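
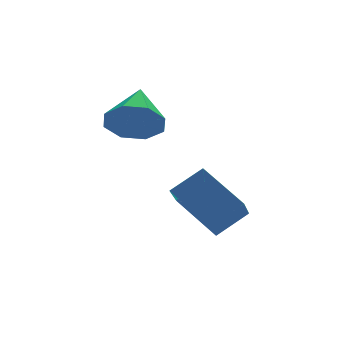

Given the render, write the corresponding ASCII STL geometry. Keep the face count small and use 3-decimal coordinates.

solid 
facet normal -0.825 -0.018 -0.566
outer loop
vertex 0.011 -4.008 -1.925
vertex -0.743 -2.578 -0.871
vertex 0.682 -2.906 -2.938
endloop
endfacet
facet normal 0.391 -0.741 -0.547
outer loop
vertex 1.803 -2.882 -2.169
vertex 0.011 -4.008 -1.925
vertex 0.682 -2.906 -2.938
endloop
endfacet
facet normal -0.825 -0.019 -0.566
outer loop
vertex 0.682 -2.906 -2.938
vertex -0.743 -2.578 -0.871
vertex -0.073 -1.477 -1.884
endloop
endfacet
facet normal 0.409 0.672 -0.618
outer loop
vertex -0.073 -1.477 -1.884
vertex 1.803 -2.882 -2.169
vertex 0.682 -2.906 -2.938
endloop
endfacet
facet normal -0.409 -0.671 0.618
outer loop
vertex 0.011 -4.008 -1.925
vertex 0.378 -2.554 -0.102
vertex -0.743 -2.578 -0.871
endloop
endfacet
facet normal 0.391 -0.741 -0.546
outer loop
vertex 1.133 -3.983 -1.156
vertex 0.011 -4.008 -1.925
vertex 1.803 -2.882 -2.169
endloop
endfacet
facet normal -0.409 -0.672 0.618
outer loop
vertex 1.133 -3.983 -1.156
vertex 0.378 -2.554 -0.102
vertex 0.011 -4.008 -1.925
endloop
endfacet
facet normal -0.391 0.741 0.547
outer loop
vertex -0.743 -2.578 -0.871
vertex 0.378 -2.554 -0.102
vertex -0.073 -1.477 -1.884
endloop
endfacet
facet normal 0.409 0.671 -0.618
outer loop
vertex 1.049 -1.452 -1.115
vertex 1.803 -2.882 -2.169
vertex -0.073 -1.477 -1.884
endloop
endfacet
facet normal -0.391 0.741 0.547
outer loop
vertex -0.073 -1.477 -1.884
vertex 0.378 -2.554 -0.102
vertex 1.049 -1.452 -1.115
endloop
endfacet
facet normal 0.825 0.018 0.565
outer loop
vertex 1.049 -1.452 -1.115
vertex 1.133 -3.983 -1.156
vertex 1.803 -2.882 -2.169
endloop
endfacet
facet normal 0.824 0.018 0.566
outer loop
vertex 0.378 -2.554 -0.102
vertex 1.133 -3.983 -1.156
vertex 1.049 -1.452 -1.115
endloop
endfacet
facet normal -0.416 -0.790 -0.450
outer loop
vertex -0.714 -0.483 0.532
vertex -1.186 -0.735 1.412
vertex -1.424 -0.148 0.6
endloop
endfacet
facet normal 0.299 0.753 -0.587
outer loop
vertex -0.714 -0.483 0.532
vertex -1.424 -0.148 0.6
vertex -0.414 0.735 2.248
endloop
endfacet
facet normal -0.415 -0.791 -0.450
outer loop
vertex -1.424 -0.148 0.6
vertex -1.186 -0.735 1.412
vertex -1.995 -0.157 1.143
endloop
endfacet
facet normal -0.300 0.905 -0.301
outer loop
vertex -1.424 -0.148 0.6
vertex -1.995 -0.157 1.143
vertex -0.414 0.735 2.248
endloop
endfacet
facet normal -0.415 -0.790 -0.450
outer loop
vertex -1.995 -0.157 1.143
vertex -1.186 -0.735 1.412
vertex -2.093 -0.505 1.844
endloop
endfacet
facet normal -0.613 0.738 0.281
outer loop
vertex -1.995 -0.157 1.143
vertex -2.093 -0.505 1.844
vertex -0.414 0.735 2.248
endloop
endfacet
facet normal -0.415 -0.791 -0.449
outer loop
vertex -2.093 -0.505 1.844
vertex -1.186 -0.735 1.412
vertex -1.659 -0.987 2.292
endloop
endfacet
facet normal -0.456 0.350 0.818
outer loop
vertex -2.093 -0.505 1.844
vertex -1.659 -0.987 2.292
vertex -0.414 0.735 2.248
endloop
endfacet
facet normal -0.416 -0.790 -0.450
outer loop
vertex -1.659 -0.987 2.292
vertex -1.186 -0.735 1.412
vertex -0.949 -1.322 2.224
endloop
endfacet
facet normal 0.080 -0.032 0.996
outer loop
vertex -1.659 -0.987 2.292
vertex -0.949 -1.322 2.224
vertex -0.414 0.735 2.248
endloop
endfacet
facet normal -0.415 -0.791 -0.450
outer loop
vertex -0.949 -1.322 2.224
vertex -1.186 -0.735 1.412
vertex -0.377 -1.313 1.681
endloop
endfacet
facet normal 0.678 -0.185 0.711
outer loop
vertex -0.949 -1.322 2.224
vertex -0.377 -1.313 1.681
vertex -0.414 0.735 2.248
endloop
endfacet
facet normal -0.416 -0.791 -0.449
outer loop
vertex -0.377 -1.313 1.681
vertex -1.186 -0.735 1.412
vertex -0.28 -0.966 0.98
endloop
endfacet
facet normal 0.992 -0.018 0.128
outer loop
vertex -0.377 -1.313 1.681
vertex -0.28 -0.966 0.98
vertex -0.414 0.735 2.248
endloop
endfacet
facet normal -0.416 -0.791 -0.449
outer loop
vertex -0.28 -0.966 0.98
vertex -1.186 -0.735 1.412
vertex -0.714 -0.483 0.532
endloop
endfacet
facet normal 0.834 0.370 -0.409
outer loop
vertex -0.28 -0.966 0.98
vertex -0.714 -0.483 0.532
vertex -0.414 0.735 2.248
endloop
endfacet

endsolid


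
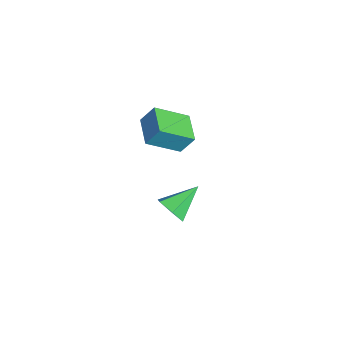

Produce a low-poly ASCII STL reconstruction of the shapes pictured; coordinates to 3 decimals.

solid 
facet normal 0.377 -0.783 -0.495
outer loop
vertex 1.633 -0.819 3.442
vertex 1.103 -1.154 3.568
vertex 1.139 -0.8 3.036
endloop
endfacet
facet normal 0.328 0.874 -0.358
outer loop
vertex 1.633 -0.819 3.442
vertex 1.139 -0.8 3.036
vertex 0.597 -0.106 4.232
endloop
endfacet
facet normal 0.378 -0.782 -0.495
outer loop
vertex 1.139 -0.8 3.036
vertex 1.103 -1.154 3.568
vertex 0.608 -1.136 3.162
endloop
endfacet
facet normal -0.526 0.610 -0.592
outer loop
vertex 1.139 -0.8 3.036
vertex 0.608 -1.136 3.162
vertex 0.597 -0.106 4.232
endloop
endfacet
facet normal 0.378 -0.782 -0.495
outer loop
vertex 0.608 -1.136 3.162
vertex 1.103 -1.154 3.568
vertex 0.572 -1.49 3.694
endloop
endfacet
facet normal -0.998 0.035 -0.044
outer loop
vertex 0.608 -1.136 3.162
vertex 0.572 -1.49 3.694
vertex 0.597 -0.106 4.232
endloop
endfacet
facet normal 0.378 -0.782 -0.495
outer loop
vertex 0.572 -1.49 3.694
vertex 1.103 -1.154 3.568
vertex 1.067 -1.508 4.1
endloop
endfacet
facet normal -0.616 -0.276 0.738
outer loop
vertex 0.572 -1.49 3.694
vertex 1.067 -1.508 4.1
vertex 0.597 -0.106 4.232
endloop
endfacet
facet normal 0.377 -0.783 -0.495
outer loop
vertex 1.067 -1.508 4.1
vertex 1.103 -1.154 3.568
vertex 1.597 -1.173 3.974
endloop
endfacet
facet normal 0.238 -0.012 0.971
outer loop
vertex 1.067 -1.508 4.1
vertex 1.597 -1.173 3.974
vertex 0.597 -0.106 4.232
endloop
endfacet
facet normal 0.377 -0.783 -0.495
outer loop
vertex 1.597 -1.173 3.974
vertex 1.103 -1.154 3.568
vertex 1.633 -0.819 3.442
endloop
endfacet
facet normal 0.710 0.563 0.423
outer loop
vertex 1.597 -1.173 3.974
vertex 1.633 -0.819 3.442
vertex 0.597 -0.106 4.232
endloop
endfacet
facet normal -0.989 0.013 0.149
outer loop
vertex -4.096 -1.344 3.609
vertex -3.974 -0.849 4.374
vertex -4.202 -0.055 2.791
endloop
endfacet
facet normal -0.132 -0.539 -0.832
outer loop
vertex -2.966 -0.071 2.606
vertex -4.096 -1.344 3.609
vertex -4.202 -0.055 2.791
endloop
endfacet
facet normal -0.989 0.013 0.149
outer loop
vertex -4.202 -0.055 2.791
vertex -3.974 -0.849 4.374
vertex -4.08 0.44 3.557
endloop
endfacet
facet normal -0.069 0.843 -0.534
outer loop
vertex -4.08 0.44 3.557
vertex -2.966 -0.071 2.606
vertex -4.202 -0.055 2.791
endloop
endfacet
facet normal 0.069 -0.843 0.534
outer loop
vertex -4.096 -1.344 3.609
vertex -2.738 -0.865 4.189
vertex -3.974 -0.849 4.374
endloop
endfacet
facet normal -0.132 -0.538 -0.832
outer loop
vertex -2.86 -1.36 3.423
vertex -4.096 -1.344 3.609
vertex -2.966 -0.071 2.606
endloop
endfacet
facet normal 0.069 -0.843 0.534
outer loop
vertex -2.86 -1.36 3.423
vertex -2.738 -0.865 4.189
vertex -4.096 -1.344 3.609
endloop
endfacet
facet normal 0.132 0.538 0.832
outer loop
vertex -3.974 -0.849 4.374
vertex -2.738 -0.865 4.189
vertex -4.08 0.44 3.557
endloop
endfacet
facet normal -0.069 0.843 -0.534
outer loop
vertex -2.844 0.424 3.371
vertex -2.966 -0.071 2.606
vertex -4.08 0.44 3.557
endloop
endfacet
facet normal 0.132 0.539 0.832
outer loop
vertex -4.08 0.44 3.557
vertex -2.738 -0.865 4.189
vertex -2.844 0.424 3.371
endloop
endfacet
facet normal 0.989 -0.013 -0.149
outer loop
vertex -2.844 0.424 3.371
vertex -2.86 -1.36 3.423
vertex -2.966 -0.071 2.606
endloop
endfacet
facet normal 0.989 -0.013 -0.149
outer loop
vertex -2.738 -0.865 4.189
vertex -2.86 -1.36 3.423
vertex -2.844 0.424 3.371
endloop
endfacet

endsolid


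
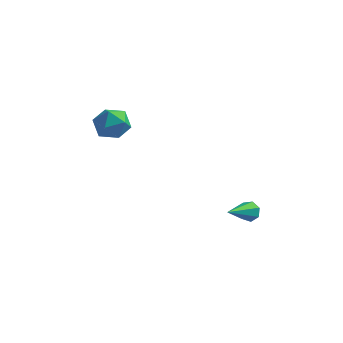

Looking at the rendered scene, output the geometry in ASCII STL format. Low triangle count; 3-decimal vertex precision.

solid 
facet normal 0.300 0.819 -0.490
outer loop
vertex 4.747 -0.084 -3.562
vertex 4.242 -0.114 -3.921
vertex 4.316 0.182 -3.381
endloop
endfacet
facet normal 0.423 0.070 0.904
outer loop
vertex 4.747 -0.084 -3.562
vertex 4.316 0.182 -3.381
vertex 3.618 -1.826 -2.899
endloop
endfacet
facet normal 0.299 0.819 -0.490
outer loop
vertex 4.316 0.182 -3.381
vertex 4.242 -0.114 -3.921
vertex 3.829 0.225 -3.606
endloop
endfacet
facet normal -0.370 0.337 0.866
outer loop
vertex 4.316 0.182 -3.381
vertex 3.829 0.225 -3.606
vertex 3.618 -1.826 -2.899
endloop
endfacet
facet normal 0.299 0.819 -0.489
outer loop
vertex 3.829 0.225 -3.606
vertex 4.242 -0.114 -3.921
vertex 3.654 0.013 -4.068
endloop
endfacet
facet normal -0.944 0.190 0.270
outer loop
vertex 3.829 0.225 -3.606
vertex 3.654 0.013 -4.068
vertex 3.618 -1.826 -2.899
endloop
endfacet
facet normal 0.299 0.820 -0.488
outer loop
vertex 3.654 0.013 -4.068
vertex 4.242 -0.114 -3.921
vertex 3.922 -0.294 -4.42
endloop
endfacet
facet normal -0.864 -0.258 -0.433
outer loop
vertex 3.654 0.013 -4.068
vertex 3.922 -0.294 -4.42
vertex 3.618 -1.826 -2.899
endloop
endfacet
facet normal 0.299 0.820 -0.488
outer loop
vertex 3.922 -0.294 -4.42
vertex 4.242 -0.114 -3.921
vertex 4.431 -0.465 -4.395
endloop
endfacet
facet normal -0.191 -0.672 -0.715
outer loop
vertex 3.922 -0.294 -4.42
vertex 4.431 -0.465 -4.395
vertex 3.618 -1.826 -2.899
endloop
endfacet
facet normal 0.299 0.820 -0.488
outer loop
vertex 4.431 -0.465 -4.395
vertex 4.242 -0.114 -3.921
vertex 4.798 -0.372 -4.014
endloop
endfacet
facet normal 0.566 -0.739 -0.365
outer loop
vertex 4.431 -0.465 -4.395
vertex 4.798 -0.372 -4.014
vertex 3.618 -1.826 -2.899
endloop
endfacet
facet normal 0.299 0.820 -0.489
outer loop
vertex 4.798 -0.372 -4.014
vertex 4.242 -0.114 -3.921
vertex 4.747 -0.084 -3.562
endloop
endfacet
facet normal 0.840 -0.409 0.356
outer loop
vertex 4.798 -0.372 -4.014
vertex 4.747 -0.084 -3.562
vertex 3.618 -1.826 -2.899
endloop
endfacet
facet normal -0.954 0.265 0.143
outer loop
vertex -3.263 -0.742 1.243
vertex -3.337 -1.424 2.012
vertex -3.039 -0.456 2.208
endloop
endfacet
facet normal -0.572 0.813 -0.108
outer loop
vertex -3.263 -0.742 1.243
vertex -3.039 -0.456 2.208
vertex -2.445 -0.142 1.427
endloop
endfacet
facet normal -0.288 0.617 -0.733
outer loop
vertex -3.263 -0.742 1.243
vertex -2.445 -0.142 1.427
vertex -2.375 -0.915 0.749
endloop
endfacet
facet normal -0.493 -0.054 -0.868
outer loop
vertex -3.263 -0.742 1.243
vertex -2.375 -0.915 0.749
vertex -2.926 -1.707 1.111
endloop
endfacet
facet normal -0.905 -0.271 -0.328
outer loop
vertex -3.263 -0.742 1.243
vertex -2.926 -1.707 1.111
vertex -3.337 -1.424 2.012
endloop
endfacet
facet normal -0.037 0.937 0.348
outer loop
vertex -2.445 -0.142 1.427
vertex -3.039 -0.456 2.208
vertex -2.014 -0.453 2.309
endloop
endfacet
facet normal -0.655 0.049 0.754
outer loop
vertex -3.039 -0.456 2.208
vertex -3.337 -1.424 2.012
vertex -2.565 -1.245 2.671
endloop
endfacet
facet normal -0.577 -0.817 -0.006
outer loop
vertex -3.337 -1.424 2.012
vertex -2.926 -1.707 1.111
vertex -2.495 -2.018 1.993
endloop
endfacet
facet normal 0.088 -0.464 -0.881
outer loop
vertex -2.926 -1.707 1.111
vertex -2.375 -0.915 0.749
vertex -1.901 -1.704 1.212
endloop
endfacet
facet normal 0.422 0.619 -0.662
outer loop
vertex -2.375 -0.915 0.749
vertex -2.445 -0.142 1.427
vertex -1.603 -0.736 1.408
endloop
endfacet
facet normal 0.493 0.054 0.868
outer loop
vertex -1.677 -1.418 2.177
vertex -2.014 -0.453 2.309
vertex -2.565 -1.245 2.671
endloop
endfacet
facet normal 0.288 -0.617 0.733
outer loop
vertex -1.677 -1.418 2.177
vertex -2.565 -1.245 2.671
vertex -2.495 -2.018 1.993
endloop
endfacet
facet normal 0.572 -0.813 0.108
outer loop
vertex -1.677 -1.418 2.177
vertex -2.495 -2.018 1.993
vertex -1.901 -1.704 1.212
endloop
endfacet
facet normal 0.954 -0.265 -0.143
outer loop
vertex -1.677 -1.418 2.177
vertex -1.901 -1.704 1.212
vertex -1.603 -0.736 1.408
endloop
endfacet
facet normal 0.905 0.271 0.328
outer loop
vertex -1.677 -1.418 2.177
vertex -1.603 -0.736 1.408
vertex -2.014 -0.453 2.309
endloop
endfacet
facet normal -0.088 0.464 0.881
outer loop
vertex -2.565 -1.245 2.671
vertex -2.014 -0.453 2.309
vertex -3.039 -0.456 2.208
endloop
endfacet
facet normal -0.422 -0.619 0.662
outer loop
vertex -2.495 -2.018 1.993
vertex -2.565 -1.245 2.671
vertex -3.337 -1.424 2.012
endloop
endfacet
facet normal 0.037 -0.937 -0.348
outer loop
vertex -1.901 -1.704 1.212
vertex -2.495 -2.018 1.993
vertex -2.926 -1.707 1.111
endloop
endfacet
facet normal 0.655 -0.049 -0.754
outer loop
vertex -1.603 -0.736 1.408
vertex -1.901 -1.704 1.212
vertex -2.375 -0.915 0.749
endloop
endfacet
facet normal 0.577 0.817 0.006
outer loop
vertex -2.014 -0.453 2.309
vertex -1.603 -0.736 1.408
vertex -2.445 -0.142 1.427
endloop
endfacet

endsolid


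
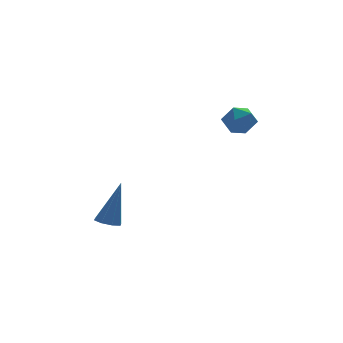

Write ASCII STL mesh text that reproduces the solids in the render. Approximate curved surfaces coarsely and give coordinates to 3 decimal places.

solid 
facet normal -0.313 -0.165 -0.935
outer loop
vertex -3.399 -1.138 -3.066
vertex -3.939 -1.147 -2.884
vertex -3.584 -0.743 -3.074
endloop
endfacet
facet normal 0.901 0.420 -0.108
outer loop
vertex -3.399 -1.138 -3.066
vertex -3.584 -0.743 -3.074
vertex -3.301 -0.813 -0.976
endloop
endfacet
facet normal -0.313 -0.165 -0.935
outer loop
vertex -3.584 -0.743 -3.074
vertex -3.939 -1.147 -2.884
vertex -3.978 -0.585 -2.97
endloop
endfacet
facet normal 0.368 0.930 -0.019
outer loop
vertex -3.584 -0.743 -3.074
vertex -3.978 -0.585 -2.97
vertex -3.301 -0.813 -0.976
endloop
endfacet
facet normal -0.313 -0.165 -0.935
outer loop
vertex -3.978 -0.585 -2.97
vertex -3.939 -1.147 -2.884
vertex -4.348 -0.757 -2.816
endloop
endfacet
facet normal -0.335 0.916 0.219
outer loop
vertex -3.978 -0.585 -2.97
vertex -4.348 -0.757 -2.816
vertex -3.301 -0.813 -0.976
endloop
endfacet
facet normal -0.312 -0.164 -0.936
outer loop
vertex -4.348 -0.757 -2.816
vertex -3.939 -1.147 -2.884
vertex -4.479 -1.157 -2.702
endloop
endfacet
facet normal -0.794 0.392 0.464
outer loop
vertex -4.348 -0.757 -2.816
vertex -4.479 -1.157 -2.702
vertex -3.301 -0.813 -0.976
endloop
endfacet
facet normal -0.312 -0.164 -0.936
outer loop
vertex -4.479 -1.157 -2.702
vertex -3.939 -1.147 -2.884
vertex -4.293 -1.552 -2.695
endloop
endfacet
facet normal -0.744 -0.340 0.575
outer loop
vertex -4.479 -1.157 -2.702
vertex -4.293 -1.552 -2.695
vertex -3.301 -0.813 -0.976
endloop
endfacet
facet normal -0.313 -0.163 -0.936
outer loop
vertex -4.293 -1.552 -2.695
vertex -3.939 -1.147 -2.884
vertex -3.9 -1.709 -2.799
endloop
endfacet
facet normal -0.210 -0.848 0.486
outer loop
vertex -4.293 -1.552 -2.695
vertex -3.9 -1.709 -2.799
vertex -3.301 -0.813 -0.976
endloop
endfacet
facet normal -0.313 -0.163 -0.936
outer loop
vertex -3.9 -1.709 -2.799
vertex -3.939 -1.147 -2.884
vertex -3.529 -1.538 -2.953
endloop
endfacet
facet normal 0.489 -0.836 0.250
outer loop
vertex -3.9 -1.709 -2.799
vertex -3.529 -1.538 -2.953
vertex -3.301 -0.813 -0.976
endloop
endfacet
facet normal -0.313 -0.163 -0.936
outer loop
vertex -3.529 -1.538 -2.953
vertex -3.939 -1.147 -2.884
vertex -3.399 -1.138 -3.066
endloop
endfacet
facet normal 0.951 -0.308 0.003
outer loop
vertex -3.529 -1.538 -2.953
vertex -3.399 -1.138 -3.066
vertex -3.301 -0.813 -0.976
endloop
endfacet
facet normal -0.760 -0.209 0.615
outer loop
vertex 0.596 -1.287 2.219
vertex 0.928 -1.954 2.403
vertex 1.084 -1.322 2.81
endloop
endfacet
facet normal -0.655 0.496 0.570
outer loop
vertex 0.596 -1.287 2.219
vertex 1.084 -1.322 2.81
vertex 1.111 -0.728 2.324
endloop
endfacet
facet normal -0.720 0.685 -0.114
outer loop
vertex 0.596 -1.287 2.219
vertex 1.111 -0.728 2.324
vertex 0.971 -0.993 1.618
endloop
endfacet
facet normal -0.865 0.098 -0.492
outer loop
vertex 0.596 -1.287 2.219
vertex 0.971 -0.993 1.618
vertex 0.858 -1.75 1.666
endloop
endfacet
facet normal -0.890 -0.454 -0.041
outer loop
vertex 0.596 -1.287 2.219
vertex 0.858 -1.75 1.666
vertex 0.928 -1.954 2.403
endloop
endfacet
facet normal 0.016 0.633 0.774
outer loop
vertex 1.111 -0.728 2.324
vertex 1.084 -1.322 2.81
vertex 1.762 -1.05 2.574
endloop
endfacet
facet normal -0.154 -0.508 0.848
outer loop
vertex 1.084 -1.322 2.81
vertex 0.928 -1.954 2.403
vertex 1.649 -1.807 2.622
endloop
endfacet
facet normal -0.365 -0.906 -0.216
outer loop
vertex 0.928 -1.954 2.403
vertex 0.858 -1.75 1.666
vertex 1.509 -2.072 1.916
endloop
endfacet
facet normal -0.325 -0.012 -0.946
outer loop
vertex 0.858 -1.75 1.666
vertex 0.971 -0.993 1.618
vertex 1.536 -1.478 1.43
endloop
endfacet
facet normal -0.090 0.938 -0.334
outer loop
vertex 0.971 -0.993 1.618
vertex 1.111 -0.728 2.324
vertex 1.692 -0.846 1.837
endloop
endfacet
facet normal 0.865 -0.098 0.492
outer loop
vertex 2.024 -1.513 2.021
vertex 1.762 -1.05 2.574
vertex 1.649 -1.807 2.622
endloop
endfacet
facet normal 0.720 -0.685 0.114
outer loop
vertex 2.024 -1.513 2.021
vertex 1.649 -1.807 2.622
vertex 1.509 -2.072 1.916
endloop
endfacet
facet normal 0.655 -0.496 -0.570
outer loop
vertex 2.024 -1.513 2.021
vertex 1.509 -2.072 1.916
vertex 1.536 -1.478 1.43
endloop
endfacet
facet normal 0.760 0.209 -0.615
outer loop
vertex 2.024 -1.513 2.021
vertex 1.536 -1.478 1.43
vertex 1.692 -0.846 1.837
endloop
endfacet
facet normal 0.890 0.454 0.041
outer loop
vertex 2.024 -1.513 2.021
vertex 1.692 -0.846 1.837
vertex 1.762 -1.05 2.574
endloop
endfacet
facet normal 0.325 0.012 0.946
outer loop
vertex 1.649 -1.807 2.622
vertex 1.762 -1.05 2.574
vertex 1.084 -1.322 2.81
endloop
endfacet
facet normal 0.090 -0.938 0.334
outer loop
vertex 1.509 -2.072 1.916
vertex 1.649 -1.807 2.622
vertex 0.928 -1.954 2.403
endloop
endfacet
facet normal -0.016 -0.633 -0.774
outer loop
vertex 1.536 -1.478 1.43
vertex 1.509 -2.072 1.916
vertex 0.858 -1.75 1.666
endloop
endfacet
facet normal 0.154 0.508 -0.848
outer loop
vertex 1.692 -0.846 1.837
vertex 1.536 -1.478 1.43
vertex 0.971 -0.993 1.618
endloop
endfacet
facet normal 0.365 0.906 0.216
outer loop
vertex 1.762 -1.05 2.574
vertex 1.692 -0.846 1.837
vertex 1.111 -0.728 2.324
endloop
endfacet

endsolid


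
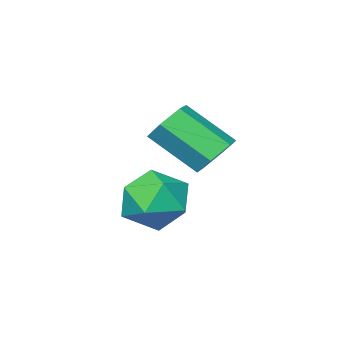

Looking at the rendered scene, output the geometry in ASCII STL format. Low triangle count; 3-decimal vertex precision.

solid 
facet normal -0.749 -0.289 0.596
outer loop
vertex 1.292 -1.964 1.366
vertex 1.316 -2.969 0.909
vertex 1.937 -2.75 1.796
endloop
endfacet
facet normal -0.351 0.211 0.912
outer loop
vertex 1.292 -1.964 1.366
vertex 1.937 -2.75 1.796
vertex 2.314 -1.717 1.702
endloop
endfacet
facet normal -0.355 0.792 0.497
outer loop
vertex 1.292 -1.964 1.366
vertex 2.314 -1.717 1.702
vertex 1.927 -1.297 0.757
endloop
endfacet
facet normal -0.756 0.650 -0.076
outer loop
vertex 1.292 -1.964 1.366
vertex 1.927 -1.297 0.757
vertex 1.31 -2.071 0.267
endloop
endfacet
facet normal -1.000 -0.017 -0.015
outer loop
vertex 1.292 -1.964 1.366
vertex 1.31 -2.071 0.267
vertex 1.316 -2.969 0.909
endloop
endfacet
facet normal 0.320 -0.031 0.947
outer loop
vertex 2.314 -1.717 1.702
vertex 1.937 -2.75 1.796
vertex 2.97 -2.569 1.453
endloop
endfacet
facet normal -0.325 -0.840 0.435
outer loop
vertex 1.937 -2.75 1.796
vertex 1.316 -2.969 0.909
vertex 2.353 -3.343 0.963
endloop
endfacet
facet normal -0.730 -0.401 -0.553
outer loop
vertex 1.316 -2.969 0.909
vertex 1.31 -2.071 0.267
vertex 1.966 -2.923 0.018
endloop
endfacet
facet normal -0.336 0.680 -0.652
outer loop
vertex 1.31 -2.071 0.267
vertex 1.927 -1.297 0.757
vertex 2.343 -1.89 -0.076
endloop
endfacet
facet normal 0.313 0.909 0.276
outer loop
vertex 1.927 -1.297 0.757
vertex 2.314 -1.717 1.702
vertex 2.964 -1.671 0.811
endloop
endfacet
facet normal 0.756 -0.650 0.076
outer loop
vertex 2.988 -2.676 0.354
vertex 2.97 -2.569 1.453
vertex 2.353 -3.343 0.963
endloop
endfacet
facet normal 0.355 -0.792 -0.497
outer loop
vertex 2.988 -2.676 0.354
vertex 2.353 -3.343 0.963
vertex 1.966 -2.923 0.018
endloop
endfacet
facet normal 0.351 -0.211 -0.912
outer loop
vertex 2.988 -2.676 0.354
vertex 1.966 -2.923 0.018
vertex 2.343 -1.89 -0.076
endloop
endfacet
facet normal 0.749 0.289 -0.596
outer loop
vertex 2.988 -2.676 0.354
vertex 2.343 -1.89 -0.076
vertex 2.964 -1.671 0.811
endloop
endfacet
facet normal 1.000 0.017 0.015
outer loop
vertex 2.988 -2.676 0.354
vertex 2.964 -1.671 0.811
vertex 2.97 -2.569 1.453
endloop
endfacet
facet normal 0.336 -0.680 0.652
outer loop
vertex 2.353 -3.343 0.963
vertex 2.97 -2.569 1.453
vertex 1.937 -2.75 1.796
endloop
endfacet
facet normal -0.313 -0.909 -0.276
outer loop
vertex 1.966 -2.923 0.018
vertex 2.353 -3.343 0.963
vertex 1.316 -2.969 0.909
endloop
endfacet
facet normal -0.320 0.031 -0.947
outer loop
vertex 2.343 -1.89 -0.076
vertex 1.966 -2.923 0.018
vertex 1.31 -2.071 0.267
endloop
endfacet
facet normal 0.325 0.840 -0.435
outer loop
vertex 2.964 -1.671 0.811
vertex 2.343 -1.89 -0.076
vertex 1.927 -1.297 0.757
endloop
endfacet
facet normal 0.730 0.401 0.553
outer loop
vertex 2.97 -2.569 1.453
vertex 2.964 -1.671 0.811
vertex 2.314 -1.717 1.702
endloop
endfacet
facet normal -0.408 0.665 -0.625
outer loop
vertex 1.784 -0.429 2.78
vertex 1.198 -0.898 2.663
vertex 1.17 -0.387 3.225
endloop
endfacet
facet normal 0.424 0.745 0.515
outer loop
vertex 1.784 -0.429 2.78
vertex 1.17 -0.387 3.225
vertex 2.509 -1.613 3.894
endloop
endfacet
facet normal 0.424 0.745 0.515
outer loop
vertex 2.509 -1.613 3.894
vertex 1.17 -0.387 3.225
vertex 1.895 -1.571 4.339
endloop
endfacet
facet normal 0.407 -0.666 0.625
outer loop
vertex 2.509 -1.613 3.894
vertex 1.895 -1.571 4.339
vertex 1.922 -2.082 3.777
endloop
endfacet
facet normal -0.406 0.666 -0.626
outer loop
vertex 1.17 -0.387 3.225
vertex 1.198 -0.898 2.663
vertex 0.583 -0.855 3.108
endloop
endfacet
facet normal -0.488 0.421 0.765
outer loop
vertex 1.17 -0.387 3.225
vertex 0.583 -0.855 3.108
vertex 1.895 -1.571 4.339
endloop
endfacet
facet normal -0.488 0.420 0.765
outer loop
vertex 1.895 -1.571 4.339
vertex 0.583 -0.855 3.108
vertex 1.308 -2.04 4.222
endloop
endfacet
facet normal 0.407 -0.666 0.625
outer loop
vertex 1.895 -1.571 4.339
vertex 1.308 -2.04 4.222
vertex 1.922 -2.082 3.777
endloop
endfacet
facet normal -0.407 0.665 -0.626
outer loop
vertex 0.583 -0.855 3.108
vertex 1.198 -0.898 2.663
vertex 0.611 -1.367 2.546
endloop
endfacet
facet normal -0.913 -0.324 0.250
outer loop
vertex 0.583 -0.855 3.108
vertex 0.611 -1.367 2.546
vertex 1.308 -2.04 4.222
endloop
endfacet
facet normal -0.913 -0.324 0.249
outer loop
vertex 1.308 -2.04 4.222
vertex 0.611 -1.367 2.546
vertex 1.336 -2.551 3.66
endloop
endfacet
facet normal 0.408 -0.665 0.625
outer loop
vertex 1.308 -2.04 4.222
vertex 1.336 -2.551 3.66
vertex 1.922 -2.082 3.777
endloop
endfacet
facet normal -0.407 0.666 -0.625
outer loop
vertex 0.611 -1.367 2.546
vertex 1.198 -0.898 2.663
vertex 1.225 -1.409 2.101
endloop
endfacet
facet normal -0.424 -0.745 -0.515
outer loop
vertex 0.611 -1.367 2.546
vertex 1.225 -1.409 2.101
vertex 1.336 -2.551 3.66
endloop
endfacet
facet normal -0.424 -0.745 -0.515
outer loop
vertex 1.336 -2.551 3.66
vertex 1.225 -1.409 2.101
vertex 1.95 -2.593 3.215
endloop
endfacet
facet normal 0.408 -0.665 0.625
outer loop
vertex 1.336 -2.551 3.66
vertex 1.95 -2.593 3.215
vertex 1.922 -2.082 3.777
endloop
endfacet
facet normal -0.407 0.666 -0.625
outer loop
vertex 1.225 -1.409 2.101
vertex 1.198 -0.898 2.663
vertex 1.812 -0.94 2.218
endloop
endfacet
facet normal 0.488 -0.420 -0.765
outer loop
vertex 1.225 -1.409 2.101
vertex 1.812 -0.94 2.218
vertex 1.95 -2.593 3.215
endloop
endfacet
facet normal 0.488 -0.421 -0.765
outer loop
vertex 1.95 -2.593 3.215
vertex 1.812 -0.94 2.218
vertex 2.537 -2.125 3.332
endloop
endfacet
facet normal 0.406 -0.666 0.626
outer loop
vertex 1.95 -2.593 3.215
vertex 2.537 -2.125 3.332
vertex 1.922 -2.082 3.777
endloop
endfacet
facet normal -0.408 0.665 -0.625
outer loop
vertex 1.812 -0.94 2.218
vertex 1.198 -0.898 2.663
vertex 1.784 -0.429 2.78
endloop
endfacet
facet normal 0.913 0.324 -0.249
outer loop
vertex 1.812 -0.94 2.218
vertex 1.784 -0.429 2.78
vertex 2.537 -2.125 3.332
endloop
endfacet
facet normal 0.913 0.324 -0.250
outer loop
vertex 2.537 -2.125 3.332
vertex 1.784 -0.429 2.78
vertex 2.509 -1.613 3.894
endloop
endfacet
facet normal 0.407 -0.665 0.626
outer loop
vertex 2.537 -2.125 3.332
vertex 2.509 -1.613 3.894
vertex 1.922 -2.082 3.777
endloop
endfacet

endsolid


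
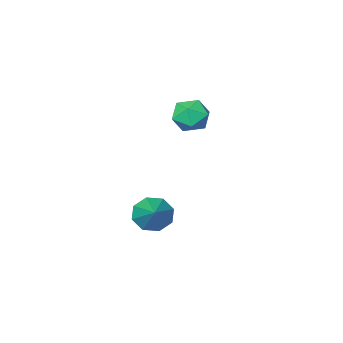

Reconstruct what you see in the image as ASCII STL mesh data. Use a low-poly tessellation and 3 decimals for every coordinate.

solid 
facet normal -0.396 -0.744 -0.539
outer loop
vertex 2.567 2.937 -4.71
vertex 1.658 3.264 -4.493
vertex 2.311 3.44 -5.216
endloop
endfacet
facet normal 0.941 0.237 -0.241
outer loop
vertex 2.567 2.937 -4.71
vertex 2.311 3.44 -5.216
vertex 2.442 4.736 -3.427
endloop
endfacet
facet normal -0.395 -0.744 -0.538
outer loop
vertex 2.311 3.44 -5.216
vertex 1.658 3.264 -4.493
vertex 1.673 3.839 -5.299
endloop
endfacet
facet normal 0.498 0.685 -0.532
outer loop
vertex 2.311 3.44 -5.216
vertex 1.673 3.839 -5.299
vertex 2.442 4.736 -3.427
endloop
endfacet
facet normal -0.397 -0.744 -0.538
outer loop
vertex 1.673 3.839 -5.299
vertex 1.658 3.264 -4.493
vertex 1.026 3.902 -4.909
endloop
endfacet
facet normal -0.140 0.914 -0.380
outer loop
vertex 1.673 3.839 -5.299
vertex 1.026 3.902 -4.909
vertex 2.442 4.736 -3.427
endloop
endfacet
facet normal -0.395 -0.743 -0.539
outer loop
vertex 1.026 3.902 -4.909
vertex 1.658 3.264 -4.493
vertex 0.749 3.59 -4.276
endloop
endfacet
facet normal -0.599 0.791 0.127
outer loop
vertex 1.026 3.902 -4.909
vertex 0.749 3.59 -4.276
vertex 2.442 4.736 -3.427
endloop
endfacet
facet normal -0.395 -0.744 -0.538
outer loop
vertex 0.749 3.59 -4.276
vertex 1.658 3.264 -4.493
vertex 1.005 3.088 -3.77
endloop
endfacet
facet normal -0.609 0.387 0.692
outer loop
vertex 0.749 3.59 -4.276
vertex 1.005 3.088 -3.77
vertex 2.442 4.736 -3.427
endloop
endfacet
facet normal -0.396 -0.743 -0.539
outer loop
vertex 1.005 3.088 -3.77
vertex 1.658 3.264 -4.493
vertex 1.644 2.688 -3.688
endloop
endfacet
facet normal -0.165 -0.061 0.984
outer loop
vertex 1.005 3.088 -3.77
vertex 1.644 2.688 -3.688
vertex 2.442 4.736 -3.427
endloop
endfacet
facet normal -0.395 -0.744 -0.539
outer loop
vertex 1.644 2.688 -3.688
vertex 1.658 3.264 -4.493
vertex 2.291 2.626 -4.077
endloop
endfacet
facet normal 0.473 -0.290 0.832
outer loop
vertex 1.644 2.688 -3.688
vertex 2.291 2.626 -4.077
vertex 2.442 4.736 -3.427
endloop
endfacet
facet normal -0.396 -0.744 -0.538
outer loop
vertex 2.291 2.626 -4.077
vertex 1.658 3.264 -4.493
vertex 2.567 2.937 -4.71
endloop
endfacet
facet normal 0.931 -0.167 0.324
outer loop
vertex 2.291 2.626 -4.077
vertex 2.567 2.937 -4.71
vertex 2.442 4.736 -3.427
endloop
endfacet
facet normal -0.763 0.627 -0.157
outer loop
vertex -0.7 3.903 0.663
vertex -1.259 3.39 1.33
vertex -0.687 4.163 1.638
endloop
endfacet
facet normal -0.137 0.958 -0.254
outer loop
vertex -0.7 3.903 0.663
vertex -0.687 4.163 1.638
vertex 0.172 4.146 1.109
endloop
endfacet
facet normal 0.221 0.608 -0.763
outer loop
vertex -0.7 3.903 0.663
vertex 0.172 4.146 1.109
vertex 0.131 3.363 0.473
endloop
endfacet
facet normal -0.184 0.062 -0.981
outer loop
vertex -0.7 3.903 0.663
vertex 0.131 3.363 0.473
vertex -0.753 2.896 0.609
endloop
endfacet
facet normal -0.792 0.074 -0.606
outer loop
vertex -0.7 3.903 0.663
vertex -0.753 2.896 0.609
vertex -1.259 3.39 1.33
endloop
endfacet
facet normal 0.235 0.906 0.353
outer loop
vertex 0.172 4.146 1.109
vertex -0.687 4.163 1.638
vertex 0.153 3.784 2.051
endloop
endfacet
facet normal -0.776 0.371 0.510
outer loop
vertex -0.687 4.163 1.638
vertex -1.259 3.39 1.33
vertex -0.731 3.317 2.187
endloop
endfacet
facet normal -0.823 -0.525 -0.218
outer loop
vertex -1.259 3.39 1.33
vertex -0.753 2.896 0.609
vertex -0.772 2.534 1.551
endloop
endfacet
facet normal 0.160 -0.543 -0.824
outer loop
vertex -0.753 2.896 0.609
vertex 0.131 3.363 0.473
vertex 0.087 2.517 1.022
endloop
endfacet
facet normal 0.813 0.341 -0.472
outer loop
vertex 0.131 3.363 0.473
vertex 0.172 4.146 1.109
vertex 0.659 3.29 1.33
endloop
endfacet
facet normal 0.184 -0.062 0.981
outer loop
vertex 0.1 2.777 1.997
vertex 0.153 3.784 2.051
vertex -0.731 3.317 2.187
endloop
endfacet
facet normal -0.221 -0.608 0.763
outer loop
vertex 0.1 2.777 1.997
vertex -0.731 3.317 2.187
vertex -0.772 2.534 1.551
endloop
endfacet
facet normal 0.137 -0.958 0.254
outer loop
vertex 0.1 2.777 1.997
vertex -0.772 2.534 1.551
vertex 0.087 2.517 1.022
endloop
endfacet
facet normal 0.763 -0.627 0.157
outer loop
vertex 0.1 2.777 1.997
vertex 0.087 2.517 1.022
vertex 0.659 3.29 1.33
endloop
endfacet
facet normal 0.792 -0.074 0.606
outer loop
vertex 0.1 2.777 1.997
vertex 0.659 3.29 1.33
vertex 0.153 3.784 2.051
endloop
endfacet
facet normal -0.160 0.543 0.824
outer loop
vertex -0.731 3.317 2.187
vertex 0.153 3.784 2.051
vertex -0.687 4.163 1.638
endloop
endfacet
facet normal -0.813 -0.341 0.472
outer loop
vertex -0.772 2.534 1.551
vertex -0.731 3.317 2.187
vertex -1.259 3.39 1.33
endloop
endfacet
facet normal -0.235 -0.906 -0.353
outer loop
vertex 0.087 2.517 1.022
vertex -0.772 2.534 1.551
vertex -0.753 2.896 0.609
endloop
endfacet
facet normal 0.776 -0.371 -0.510
outer loop
vertex 0.659 3.29 1.33
vertex 0.087 2.517 1.022
vertex 0.131 3.363 0.473
endloop
endfacet
facet normal 0.823 0.525 0.218
outer loop
vertex 0.153 3.784 2.051
vertex 0.659 3.29 1.33
vertex 0.172 4.146 1.109
endloop
endfacet

endsolid


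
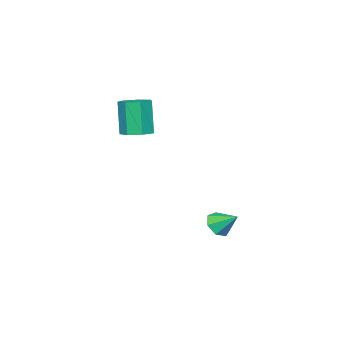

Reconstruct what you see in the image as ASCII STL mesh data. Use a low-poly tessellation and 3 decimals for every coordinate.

solid 
facet normal 0.056 -0.804 -0.593
outer loop
vertex 0.78 2.408 -2.23
vertex 0.185 2.121 -1.897
vertex 0.214 2.561 -2.491
endloop
endfacet
facet normal 0.386 0.860 -0.333
outer loop
vertex 0.78 2.408 -2.23
vertex 0.214 2.561 -2.491
vertex 0.115 3.119 -1.163
endloop
endfacet
facet normal 0.057 -0.804 -0.592
outer loop
vertex 0.214 2.561 -2.491
vertex 0.185 2.121 -1.897
vertex -0.374 2.382 -2.305
endloop
endfacet
facet normal -0.378 0.843 -0.382
outer loop
vertex 0.214 2.561 -2.491
vertex -0.374 2.382 -2.305
vertex 0.115 3.119 -1.163
endloop
endfacet
facet normal 0.056 -0.804 -0.592
outer loop
vertex -0.374 2.382 -2.305
vertex 0.185 2.121 -1.897
vertex -0.541 2.007 -1.811
endloop
endfacet
facet normal -0.876 0.478 0.067
outer loop
vertex -0.374 2.382 -2.305
vertex -0.541 2.007 -1.811
vertex 0.115 3.119 -1.163
endloop
endfacet
facet normal 0.056 -0.804 -0.592
outer loop
vertex -0.541 2.007 -1.811
vertex 0.185 2.121 -1.897
vertex -0.161 1.718 -1.382
endloop
endfacet
facet normal -0.735 0.039 0.677
outer loop
vertex -0.541 2.007 -1.811
vertex -0.161 1.718 -1.382
vertex 0.115 3.119 -1.163
endloop
endfacet
facet normal 0.058 -0.805 -0.591
outer loop
vertex -0.161 1.718 -1.382
vertex 0.185 2.121 -1.897
vertex 0.479 1.733 -1.34
endloop
endfacet
facet normal -0.061 -0.142 0.988
outer loop
vertex -0.161 1.718 -1.382
vertex 0.479 1.733 -1.34
vertex 0.115 3.119 -1.163
endloop
endfacet
facet normal 0.058 -0.805 -0.591
outer loop
vertex 0.479 1.733 -1.34
vertex 0.185 2.121 -1.897
vertex 0.898 2.04 -1.717
endloop
endfacet
facet normal 0.638 0.070 0.766
outer loop
vertex 0.479 1.733 -1.34
vertex 0.898 2.04 -1.717
vertex 0.115 3.119 -1.163
endloop
endfacet
facet normal 0.058 -0.805 -0.591
outer loop
vertex 0.898 2.04 -1.717
vertex 0.185 2.121 -1.897
vertex 0.78 2.408 -2.23
endloop
endfacet
facet normal 0.838 0.517 0.178
outer loop
vertex 0.898 2.04 -1.717
vertex 0.78 2.408 -2.23
vertex 0.115 3.119 -1.163
endloop
endfacet
facet normal 0.164 0.191 -0.968
outer loop
vertex 1.283 -1.323 3.18
vertex 0.855 -1.969 2.98
vertex 0.603 -1.217 3.086
endloop
endfacet
facet normal 0.122 0.970 0.212
outer loop
vertex 1.283 -1.323 3.18
vertex 0.603 -1.217 3.086
vertex 0.972 -1.685 5.019
endloop
endfacet
facet normal 0.122 0.970 0.211
outer loop
vertex 0.972 -1.685 5.019
vertex 0.603 -1.217 3.086
vertex 0.293 -1.579 4.925
endloop
endfacet
facet normal -0.164 -0.190 0.968
outer loop
vertex 0.972 -1.685 5.019
vertex 0.293 -1.579 4.925
vertex 0.545 -2.331 4.82
endloop
endfacet
facet normal 0.163 0.191 -0.968
outer loop
vertex 0.603 -1.217 3.086
vertex 0.855 -1.969 2.98
vertex 0.113 -1.677 2.913
endloop
endfacet
facet normal -0.689 0.724 0.026
outer loop
vertex 0.603 -1.217 3.086
vertex 0.113 -1.677 2.913
vertex 0.293 -1.579 4.925
endloop
endfacet
facet normal -0.690 0.723 0.026
outer loop
vertex 0.293 -1.579 4.925
vertex 0.113 -1.677 2.913
vertex -0.197 -2.04 4.752
endloop
endfacet
facet normal -0.163 -0.190 0.968
outer loop
vertex 0.293 -1.579 4.925
vertex -0.197 -2.04 4.752
vertex 0.545 -2.331 4.82
endloop
endfacet
facet normal 0.163 0.192 -0.968
outer loop
vertex 0.113 -1.677 2.913
vertex 0.855 -1.969 2.98
vertex 0.182 -2.357 2.79
endloop
endfacet
facet normal -0.982 -0.067 -0.179
outer loop
vertex 0.113 -1.677 2.913
vertex 0.182 -2.357 2.79
vertex -0.197 -2.04 4.752
endloop
endfacet
facet normal -0.982 -0.067 -0.179
outer loop
vertex -0.197 -2.04 4.752
vertex 0.182 -2.357 2.79
vertex -0.128 -2.719 4.629
endloop
endfacet
facet normal -0.164 -0.192 0.968
outer loop
vertex -0.197 -2.04 4.752
vertex -0.128 -2.719 4.629
vertex 0.545 -2.331 4.82
endloop
endfacet
facet normal 0.164 0.190 -0.968
outer loop
vertex 0.182 -2.357 2.79
vertex 0.855 -1.969 2.98
vertex 0.758 -2.745 2.811
endloop
endfacet
facet normal -0.535 -0.807 -0.249
outer loop
vertex 0.182 -2.357 2.79
vertex 0.758 -2.745 2.811
vertex -0.128 -2.719 4.629
endloop
endfacet
facet normal -0.535 -0.807 -0.249
outer loop
vertex -0.128 -2.719 4.629
vertex 0.758 -2.745 2.811
vertex 0.447 -3.107 4.65
endloop
endfacet
facet normal -0.164 -0.191 0.968
outer loop
vertex -0.128 -2.719 4.629
vertex 0.447 -3.107 4.65
vertex 0.545 -2.331 4.82
endloop
endfacet
facet normal 0.163 0.190 -0.968
outer loop
vertex 0.758 -2.745 2.811
vertex 0.855 -1.969 2.98
vertex 1.407 -2.548 2.959
endloop
endfacet
facet normal 0.315 -0.940 -0.132
outer loop
vertex 0.758 -2.745 2.811
vertex 1.407 -2.548 2.959
vertex 0.447 -3.107 4.65
endloop
endfacet
facet normal 0.315 -0.940 -0.132
outer loop
vertex 0.447 -3.107 4.65
vertex 1.407 -2.548 2.959
vertex 1.096 -2.91 4.799
endloop
endfacet
facet normal -0.164 -0.191 0.968
outer loop
vertex 0.447 -3.107 4.65
vertex 1.096 -2.91 4.799
vertex 0.545 -2.331 4.82
endloop
endfacet
facet normal 0.164 0.192 -0.968
outer loop
vertex 1.407 -2.548 2.959
vertex 0.855 -1.969 2.98
vertex 1.641 -1.915 3.124
endloop
endfacet
facet normal 0.927 -0.365 0.085
outer loop
vertex 1.407 -2.548 2.959
vertex 1.641 -1.915 3.124
vertex 1.096 -2.91 4.799
endloop
endfacet
facet normal 0.927 -0.365 0.085
outer loop
vertex 1.096 -2.91 4.799
vertex 1.641 -1.915 3.124
vertex 1.33 -2.278 4.963
endloop
endfacet
facet normal -0.163 -0.191 0.968
outer loop
vertex 1.096 -2.91 4.799
vertex 1.33 -2.278 4.963
vertex 0.545 -2.331 4.82
endloop
endfacet
facet normal 0.164 0.191 -0.968
outer loop
vertex 1.641 -1.915 3.124
vertex 0.855 -1.969 2.98
vertex 1.283 -1.323 3.18
endloop
endfacet
facet normal 0.841 0.486 0.238
outer loop
vertex 1.641 -1.915 3.124
vertex 1.283 -1.323 3.18
vertex 1.33 -2.278 4.963
endloop
endfacet
facet normal 0.841 0.485 0.238
outer loop
vertex 1.33 -2.278 4.963
vertex 1.283 -1.323 3.18
vertex 0.972 -1.685 5.019
endloop
endfacet
facet normal -0.164 -0.190 0.968
outer loop
vertex 1.33 -2.278 4.963
vertex 0.972 -1.685 5.019
vertex 0.545 -2.331 4.82
endloop
endfacet

endsolid


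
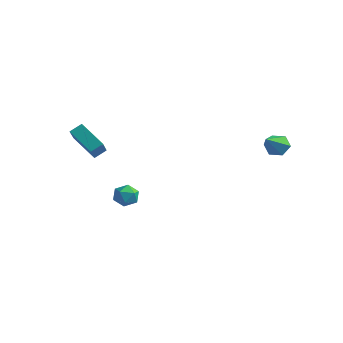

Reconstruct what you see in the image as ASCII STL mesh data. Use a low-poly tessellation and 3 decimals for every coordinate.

solid 
facet normal -0.474 0.633 -0.613
outer loop
vertex -4.733 -2.568 2.852
vertex -3.207 -2.503 1.738
vertex -5.035 -3.233 2.399
endloop
endfacet
facet normal -0.807 -0.035 0.589
outer loop
vertex -4.073 -4.517 3.642
vertex -4.733 -2.568 2.852
vertex -5.035 -3.233 2.399
endloop
endfacet
facet normal -0.474 0.633 -0.613
outer loop
vertex -5.035 -3.233 2.399
vertex -3.207 -2.503 1.738
vertex -3.509 -3.168 1.285
endloop
endfacet
facet normal -0.352 -0.774 -0.527
outer loop
vertex -3.509 -3.168 1.285
vertex -4.073 -4.517 3.642
vertex -5.035 -3.233 2.399
endloop
endfacet
facet normal 0.352 0.774 0.527
outer loop
vertex -4.733 -2.568 2.852
vertex -2.245 -3.787 2.981
vertex -3.207 -2.503 1.738
endloop
endfacet
facet normal -0.807 -0.035 0.589
outer loop
vertex -3.771 -3.852 4.095
vertex -4.733 -2.568 2.852
vertex -4.073 -4.517 3.642
endloop
endfacet
facet normal 0.352 0.774 0.527
outer loop
vertex -3.771 -3.852 4.095
vertex -2.245 -3.787 2.981
vertex -4.733 -2.568 2.852
endloop
endfacet
facet normal 0.807 0.035 -0.589
outer loop
vertex -3.207 -2.503 1.738
vertex -2.245 -3.787 2.981
vertex -3.509 -3.168 1.285
endloop
endfacet
facet normal -0.352 -0.774 -0.527
outer loop
vertex -2.547 -4.452 2.528
vertex -4.073 -4.517 3.642
vertex -3.509 -3.168 1.285
endloop
endfacet
facet normal 0.807 0.035 -0.589
outer loop
vertex -3.509 -3.168 1.285
vertex -2.245 -3.787 2.981
vertex -2.547 -4.452 2.528
endloop
endfacet
facet normal 0.474 -0.633 0.613
outer loop
vertex -2.547 -4.452 2.528
vertex -3.771 -3.852 4.095
vertex -4.073 -4.517 3.642
endloop
endfacet
facet normal 0.474 -0.633 0.613
outer loop
vertex -2.245 -3.787 2.981
vertex -3.771 -3.852 4.095
vertex -2.547 -4.452 2.528
endloop
endfacet
facet normal -0.220 0.788 -0.574
outer loop
vertex 4.025 4.174 1.207
vertex 3.467 4.402 1.734
vertex 4.219 4.666 1.808
endloop
endfacet
facet normal 0.966 -0.221 -0.131
outer loop
vertex 4.025 4.174 1.207
vertex 4.219 4.666 1.808
vertex 3.933 2.738 2.946
endloop
endfacet
facet normal -0.221 0.789 -0.573
outer loop
vertex 4.219 4.666 1.808
vertex 3.467 4.402 1.734
vertex 3.662 4.893 2.335
endloop
endfacet
facet normal 0.718 0.272 0.641
outer loop
vertex 4.219 4.666 1.808
vertex 3.662 4.893 2.335
vertex 3.933 2.738 2.946
endloop
endfacet
facet normal -0.220 0.789 -0.574
outer loop
vertex 3.662 4.893 2.335
vertex 3.467 4.402 1.734
vertex 2.91 4.63 2.261
endloop
endfacet
facet normal -0.180 0.247 0.952
outer loop
vertex 3.662 4.893 2.335
vertex 2.91 4.63 2.261
vertex 3.933 2.738 2.946
endloop
endfacet
facet normal -0.221 0.788 -0.575
outer loop
vertex 2.91 4.63 2.261
vertex 3.467 4.402 1.734
vertex 2.716 4.138 1.661
endloop
endfacet
facet normal -0.829 -0.271 0.490
outer loop
vertex 2.91 4.63 2.261
vertex 2.716 4.138 1.661
vertex 3.933 2.738 2.946
endloop
endfacet
facet normal -0.221 0.788 -0.575
outer loop
vertex 2.716 4.138 1.661
vertex 3.467 4.402 1.734
vertex 3.273 3.91 1.134
endloop
endfacet
facet normal -0.580 -0.764 -0.283
outer loop
vertex 2.716 4.138 1.661
vertex 3.273 3.91 1.134
vertex 3.933 2.738 2.946
endloop
endfacet
facet normal -0.221 0.788 -0.575
outer loop
vertex 3.273 3.91 1.134
vertex 3.467 4.402 1.734
vertex 4.025 4.174 1.207
endloop
endfacet
facet normal 0.317 -0.739 -0.594
outer loop
vertex 3.273 3.91 1.134
vertex 4.025 4.174 1.207
vertex 3.933 2.738 2.946
endloop
endfacet
facet normal -0.633 0.339 0.696
outer loop
vertex -3.971 -0.047 -2.489
vertex -4.15 -0.848 -2.262
vertex -3.511 -0.431 -1.884
endloop
endfacet
facet normal -0.101 0.803 0.587
outer loop
vertex -3.971 -0.047 -2.489
vertex -3.511 -0.431 -1.884
vertex -3.125 0.048 -2.473
endloop
endfacet
facet normal -0.109 0.989 -0.101
outer loop
vertex -3.971 -0.047 -2.489
vertex -3.125 0.048 -2.473
vertex -3.526 -0.072 -3.215
endloop
endfacet
facet normal -0.646 0.639 -0.418
outer loop
vertex -3.971 -0.047 -2.489
vertex -3.526 -0.072 -3.215
vertex -4.159 -0.626 -3.084
endloop
endfacet
facet normal -0.968 0.238 0.075
outer loop
vertex -3.971 -0.047 -2.489
vertex -4.159 -0.626 -3.084
vertex -4.15 -0.848 -2.262
endloop
endfacet
facet normal 0.515 0.468 0.718
outer loop
vertex -3.125 0.048 -2.473
vertex -3.511 -0.431 -1.884
vertex -2.781 -0.694 -2.236
endloop
endfacet
facet normal -0.345 -0.283 0.895
outer loop
vertex -3.511 -0.431 -1.884
vertex -4.15 -0.848 -2.262
vertex -3.414 -1.248 -2.105
endloop
endfacet
facet normal -0.888 -0.447 -0.111
outer loop
vertex -4.15 -0.848 -2.262
vertex -4.159 -0.626 -3.084
vertex -3.815 -1.368 -2.847
endloop
endfacet
facet normal -0.365 0.202 -0.909
outer loop
vertex -4.159 -0.626 -3.084
vertex -3.526 -0.072 -3.215
vertex -3.429 -0.889 -3.436
endloop
endfacet
facet normal 0.502 0.769 -0.396
outer loop
vertex -3.526 -0.072 -3.215
vertex -3.125 0.048 -2.473
vertex -2.79 -0.472 -3.058
endloop
endfacet
facet normal 0.646 -0.639 0.418
outer loop
vertex -2.969 -1.273 -2.831
vertex -2.781 -0.694 -2.236
vertex -3.414 -1.248 -2.105
endloop
endfacet
facet normal 0.109 -0.989 0.101
outer loop
vertex -2.969 -1.273 -2.831
vertex -3.414 -1.248 -2.105
vertex -3.815 -1.368 -2.847
endloop
endfacet
facet normal 0.101 -0.803 -0.587
outer loop
vertex -2.969 -1.273 -2.831
vertex -3.815 -1.368 -2.847
vertex -3.429 -0.889 -3.436
endloop
endfacet
facet normal 0.633 -0.339 -0.696
outer loop
vertex -2.969 -1.273 -2.831
vertex -3.429 -0.889 -3.436
vertex -2.79 -0.472 -3.058
endloop
endfacet
facet normal 0.968 -0.238 -0.075
outer loop
vertex -2.969 -1.273 -2.831
vertex -2.79 -0.472 -3.058
vertex -2.781 -0.694 -2.236
endloop
endfacet
facet normal 0.365 -0.202 0.909
outer loop
vertex -3.414 -1.248 -2.105
vertex -2.781 -0.694 -2.236
vertex -3.511 -0.431 -1.884
endloop
endfacet
facet normal -0.502 -0.769 0.396
outer loop
vertex -3.815 -1.368 -2.847
vertex -3.414 -1.248 -2.105
vertex -4.15 -0.848 -2.262
endloop
endfacet
facet normal -0.515 -0.468 -0.718
outer loop
vertex -3.429 -0.889 -3.436
vertex -3.815 -1.368 -2.847
vertex -4.159 -0.626 -3.084
endloop
endfacet
facet normal 0.345 0.283 -0.895
outer loop
vertex -2.79 -0.472 -3.058
vertex -3.429 -0.889 -3.436
vertex -3.526 -0.072 -3.215
endloop
endfacet
facet normal 0.888 0.447 0.111
outer loop
vertex -2.781 -0.694 -2.236
vertex -2.79 -0.472 -3.058
vertex -3.125 0.048 -2.473
endloop
endfacet

endsolid


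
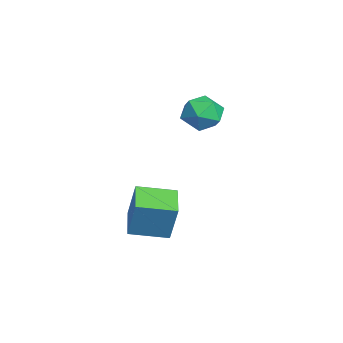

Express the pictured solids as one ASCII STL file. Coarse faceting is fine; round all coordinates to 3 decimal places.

solid 
facet normal -0.203 0.655 0.728
outer loop
vertex -1.271 1.193 2.911
vertex -1.591 0.463 3.478
vertex -0.649 0.726 3.504
endloop
endfacet
facet normal 0.345 0.879 0.330
outer loop
vertex -1.271 1.193 2.911
vertex -0.649 0.726 3.504
vertex -0.376 0.96 2.595
endloop
endfacet
facet normal 0.120 0.931 -0.346
outer loop
vertex -1.271 1.193 2.911
vertex -0.376 0.96 2.595
vertex -1.148 0.841 2.007
endloop
endfacet
facet normal -0.567 0.739 -0.365
outer loop
vertex -1.271 1.193 2.911
vertex -1.148 0.841 2.007
vertex -1.899 0.534 2.553
endloop
endfacet
facet normal -0.767 0.568 0.299
outer loop
vertex -1.271 1.193 2.911
vertex -1.899 0.534 2.553
vertex -1.591 0.463 3.478
endloop
endfacet
facet normal 0.854 0.381 0.354
outer loop
vertex -0.376 0.96 2.595
vertex -0.649 0.726 3.504
vertex -0.141 0.086 2.967
endloop
endfacet
facet normal -0.033 0.018 0.999
outer loop
vertex -0.649 0.726 3.504
vertex -1.591 0.463 3.478
vertex -0.892 -0.221 3.513
endloop
endfacet
facet normal -0.944 -0.124 0.305
outer loop
vertex -1.591 0.463 3.478
vertex -1.899 0.534 2.553
vertex -1.664 -0.34 2.925
endloop
endfacet
facet normal -0.621 0.152 -0.769
outer loop
vertex -1.899 0.534 2.553
vertex -1.148 0.841 2.007
vertex -1.391 -0.106 2.016
endloop
endfacet
facet normal 0.491 0.464 -0.738
outer loop
vertex -1.148 0.841 2.007
vertex -0.376 0.96 2.595
vertex -0.449 0.157 2.042
endloop
endfacet
facet normal 0.567 -0.739 0.365
outer loop
vertex -0.769 -0.573 2.609
vertex -0.141 0.086 2.967
vertex -0.892 -0.221 3.513
endloop
endfacet
facet normal -0.120 -0.931 0.346
outer loop
vertex -0.769 -0.573 2.609
vertex -0.892 -0.221 3.513
vertex -1.664 -0.34 2.925
endloop
endfacet
facet normal -0.345 -0.879 -0.330
outer loop
vertex -0.769 -0.573 2.609
vertex -1.664 -0.34 2.925
vertex -1.391 -0.106 2.016
endloop
endfacet
facet normal 0.203 -0.655 -0.728
outer loop
vertex -0.769 -0.573 2.609
vertex -1.391 -0.106 2.016
vertex -0.449 0.157 2.042
endloop
endfacet
facet normal 0.767 -0.568 -0.299
outer loop
vertex -0.769 -0.573 2.609
vertex -0.449 0.157 2.042
vertex -0.141 0.086 2.967
endloop
endfacet
facet normal 0.621 -0.152 0.769
outer loop
vertex -0.892 -0.221 3.513
vertex -0.141 0.086 2.967
vertex -0.649 0.726 3.504
endloop
endfacet
facet normal -0.491 -0.464 0.738
outer loop
vertex -1.664 -0.34 2.925
vertex -0.892 -0.221 3.513
vertex -1.591 0.463 3.478
endloop
endfacet
facet normal -0.854 -0.381 -0.354
outer loop
vertex -1.391 -0.106 2.016
vertex -1.664 -0.34 2.925
vertex -1.899 0.534 2.553
endloop
endfacet
facet normal 0.033 -0.018 -0.999
outer loop
vertex -0.449 0.157 2.042
vertex -1.391 -0.106 2.016
vertex -1.148 0.841 2.007
endloop
endfacet
facet normal 0.944 0.124 -0.305
outer loop
vertex -0.141 0.086 2.967
vertex -0.449 0.157 2.042
vertex -0.376 0.96 2.595
endloop
endfacet
facet normal -0.967 0.034 0.253
outer loop
vertex 0.19 -2.363 -0.651
vertex 0.173 -0.718 -0.939
vertex -0.272 -2.67 -2.374
endloop
endfacet
facet normal 0.011 -0.985 0.173
outer loop
vertex 1.207 -2.722 -2.761
vertex 0.19 -2.363 -0.651
vertex -0.272 -2.67 -2.374
endloop
endfacet
facet normal -0.967 0.034 0.253
outer loop
vertex -0.272 -2.67 -2.374
vertex 0.173 -0.718 -0.939
vertex -0.289 -1.025 -2.662
endloop
endfacet
facet normal -0.255 -0.169 -0.952
outer loop
vertex -0.289 -1.025 -2.662
vertex 1.207 -2.722 -2.761
vertex -0.272 -2.67 -2.374
endloop
endfacet
facet normal 0.255 0.169 0.952
outer loop
vertex 0.19 -2.363 -0.651
vertex 1.652 -0.77 -1.326
vertex 0.173 -0.718 -0.939
endloop
endfacet
facet normal 0.011 -0.985 0.173
outer loop
vertex 1.669 -2.415 -1.038
vertex 0.19 -2.363 -0.651
vertex 1.207 -2.722 -2.761
endloop
endfacet
facet normal 0.255 0.169 0.952
outer loop
vertex 1.669 -2.415 -1.038
vertex 1.652 -0.77 -1.326
vertex 0.19 -2.363 -0.651
endloop
endfacet
facet normal -0.011 0.985 -0.173
outer loop
vertex 0.173 -0.718 -0.939
vertex 1.652 -0.77 -1.326
vertex -0.289 -1.025 -2.662
endloop
endfacet
facet normal -0.255 -0.169 -0.952
outer loop
vertex 1.19 -1.077 -3.049
vertex 1.207 -2.722 -2.761
vertex -0.289 -1.025 -2.662
endloop
endfacet
facet normal -0.011 0.985 -0.173
outer loop
vertex -0.289 -1.025 -2.662
vertex 1.652 -0.77 -1.326
vertex 1.19 -1.077 -3.049
endloop
endfacet
facet normal 0.967 -0.034 -0.253
outer loop
vertex 1.19 -1.077 -3.049
vertex 1.669 -2.415 -1.038
vertex 1.207 -2.722 -2.761
endloop
endfacet
facet normal 0.967 -0.034 -0.253
outer loop
vertex 1.652 -0.77 -1.326
vertex 1.669 -2.415 -1.038
vertex 1.19 -1.077 -3.049
endloop
endfacet

endsolid


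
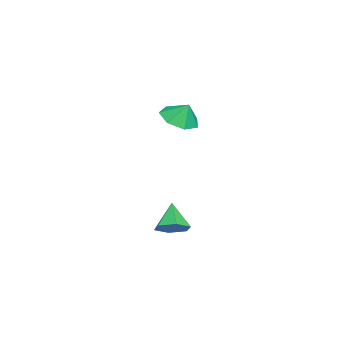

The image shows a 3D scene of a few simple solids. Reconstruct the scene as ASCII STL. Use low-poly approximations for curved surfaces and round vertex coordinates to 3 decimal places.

solid 
facet normal -0.141 -0.454 -0.880
outer loop
vertex -1.211 -2.461 2.344
vertex -2.118 -2.892 2.712
vertex -1.979 -1.958 2.208
endloop
endfacet
facet normal 0.503 0.832 0.236
outer loop
vertex -1.211 -2.461 2.344
vertex -1.979 -1.958 2.208
vertex -1.962 -2.388 3.688
endloop
endfacet
facet normal -0.141 -0.454 -0.880
outer loop
vertex -1.979 -1.958 2.208
vertex -2.118 -2.892 2.712
vertex -2.853 -2.158 2.451
endloop
endfacet
facet normal -0.140 0.950 0.278
outer loop
vertex -1.979 -1.958 2.208
vertex -2.853 -2.158 2.451
vertex -1.962 -2.388 3.688
endloop
endfacet
facet normal -0.141 -0.454 -0.880
outer loop
vertex -2.853 -2.158 2.451
vertex -2.118 -2.892 2.712
vertex -3.173 -2.911 2.891
endloop
endfacet
facet normal -0.608 0.577 0.545
outer loop
vertex -2.853 -2.158 2.451
vertex -3.173 -2.911 2.891
vertex -1.962 -2.388 3.688
endloop
endfacet
facet normal -0.141 -0.454 -0.880
outer loop
vertex -3.173 -2.911 2.891
vertex -2.118 -2.892 2.712
vertex -2.699 -3.649 3.196
endloop
endfacet
facet normal -0.548 -0.006 0.837
outer loop
vertex -3.173 -2.911 2.891
vertex -2.699 -3.649 3.196
vertex -1.962 -2.388 3.688
endloop
endfacet
facet normal -0.142 -0.454 -0.880
outer loop
vertex -2.699 -3.649 3.196
vertex -2.118 -2.892 2.712
vertex -1.788 -3.817 3.136
endloop
endfacet
facet normal -0.005 -0.361 0.933
outer loop
vertex -2.699 -3.649 3.196
vertex -1.788 -3.817 3.136
vertex -1.962 -2.388 3.688
endloop
endfacet
facet normal -0.141 -0.454 -0.880
outer loop
vertex -1.788 -3.817 3.136
vertex -2.118 -2.892 2.712
vertex -1.126 -3.288 2.757
endloop
endfacet
facet normal 0.611 -0.219 0.761
outer loop
vertex -1.788 -3.817 3.136
vertex -1.126 -3.288 2.757
vertex -1.962 -2.388 3.688
endloop
endfacet
facet normal -0.141 -0.454 -0.880
outer loop
vertex -1.126 -3.288 2.757
vertex -2.118 -2.892 2.712
vertex -1.211 -2.461 2.344
endloop
endfacet
facet normal 0.837 0.311 0.451
outer loop
vertex -1.126 -3.288 2.757
vertex -1.211 -2.461 2.344
vertex -1.962 -2.388 3.688
endloop
endfacet
facet normal 0.661 0.146 -0.736
outer loop
vertex 4.66 -1.708 -1.182
vertex 4.082 -2.006 -1.76
vertex 4.107 -1.158 -1.569
endloop
endfacet
facet normal 0.070 0.620 0.781
outer loop
vertex 4.66 -1.708 -1.182
vertex 4.107 -1.158 -1.569
vertex 3.058 -2.234 -0.62
endloop
endfacet
facet normal 0.661 0.146 -0.736
outer loop
vertex 4.107 -1.158 -1.569
vertex 4.082 -2.006 -1.76
vertex 3.53 -1.456 -2.147
endloop
endfacet
facet normal -0.604 0.770 0.206
outer loop
vertex 4.107 -1.158 -1.569
vertex 3.53 -1.456 -2.147
vertex 3.058 -2.234 -0.62
endloop
endfacet
facet normal 0.662 0.147 -0.735
outer loop
vertex 3.53 -1.456 -2.147
vertex 4.082 -2.006 -1.76
vertex 3.505 -2.305 -2.339
endloop
endfacet
facet normal -0.963 0.086 -0.254
outer loop
vertex 3.53 -1.456 -2.147
vertex 3.505 -2.305 -2.339
vertex 3.058 -2.234 -0.62
endloop
endfacet
facet normal 0.662 0.147 -0.735
outer loop
vertex 3.505 -2.305 -2.339
vertex 4.082 -2.006 -1.76
vertex 4.057 -2.855 -1.952
endloop
endfacet
facet normal -0.649 -0.748 -0.138
outer loop
vertex 3.505 -2.305 -2.339
vertex 4.057 -2.855 -1.952
vertex 3.058 -2.234 -0.62
endloop
endfacet
facet normal 0.660 0.147 -0.736
outer loop
vertex 4.057 -2.855 -1.952
vertex 4.082 -2.006 -1.76
vertex 4.635 -2.556 -1.374
endloop
endfacet
facet normal 0.026 -0.898 0.438
outer loop
vertex 4.057 -2.855 -1.952
vertex 4.635 -2.556 -1.374
vertex 3.058 -2.234 -0.62
endloop
endfacet
facet normal 0.660 0.147 -0.736
outer loop
vertex 4.635 -2.556 -1.374
vertex 4.082 -2.006 -1.76
vertex 4.66 -1.708 -1.182
endloop
endfacet
facet normal 0.385 -0.215 0.897
outer loop
vertex 4.635 -2.556 -1.374
vertex 4.66 -1.708 -1.182
vertex 3.058 -2.234 -0.62
endloop
endfacet

endsolid


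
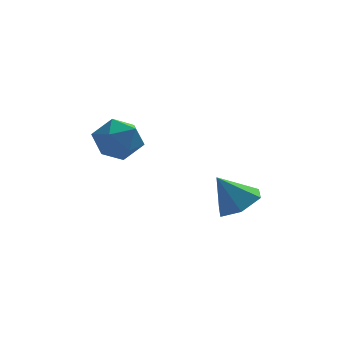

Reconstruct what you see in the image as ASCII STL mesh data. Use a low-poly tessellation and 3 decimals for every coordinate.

solid 
facet normal 0.544 -0.034 -0.838
outer loop
vertex 4.15 -0.56 -0.275
vertex 3.5 -0.973 -0.68
vertex 3.537 -0.104 -0.691
endloop
endfacet
facet normal 0.135 0.761 0.635
outer loop
vertex 4.15 -0.56 -0.275
vertex 3.537 -0.104 -0.691
vertex 2.76 -0.927 0.46
endloop
endfacet
facet normal 0.544 -0.034 -0.838
outer loop
vertex 3.537 -0.104 -0.691
vertex 3.5 -0.973 -0.68
vertex 2.887 -0.517 -1.096
endloop
endfacet
facet normal -0.598 0.786 0.158
outer loop
vertex 3.537 -0.104 -0.691
vertex 2.887 -0.517 -1.096
vertex 2.76 -0.927 0.46
endloop
endfacet
facet normal 0.544 -0.034 -0.838
outer loop
vertex 2.887 -0.517 -1.096
vertex 3.5 -0.973 -0.68
vertex 2.85 -1.386 -1.085
endloop
endfacet
facet normal -0.997 0.042 -0.070
outer loop
vertex 2.887 -0.517 -1.096
vertex 2.85 -1.386 -1.085
vertex 2.76 -0.927 0.46
endloop
endfacet
facet normal 0.544 -0.034 -0.838
outer loop
vertex 2.85 -1.386 -1.085
vertex 3.5 -0.973 -0.68
vertex 3.463 -1.842 -0.669
endloop
endfacet
facet normal -0.662 -0.728 0.178
outer loop
vertex 2.85 -1.386 -1.085
vertex 3.463 -1.842 -0.669
vertex 2.76 -0.927 0.46
endloop
endfacet
facet normal 0.544 -0.034 -0.838
outer loop
vertex 3.463 -1.842 -0.669
vertex 3.5 -0.973 -0.68
vertex 4.113 -1.429 -0.264
endloop
endfacet
facet normal 0.071 -0.753 0.654
outer loop
vertex 3.463 -1.842 -0.669
vertex 4.113 -1.429 -0.264
vertex 2.76 -0.927 0.46
endloop
endfacet
facet normal 0.544 -0.034 -0.838
outer loop
vertex 4.113 -1.429 -0.264
vertex 3.5 -0.973 -0.68
vertex 4.15 -0.56 -0.275
endloop
endfacet
facet normal 0.469 -0.009 0.883
outer loop
vertex 4.113 -1.429 -0.264
vertex 4.15 -0.56 -0.275
vertex 2.76 -0.927 0.46
endloop
endfacet
facet normal -0.627 -0.212 0.749
outer loop
vertex -1.157 -0.251 2.193
vertex -0.62 -0.946 2.446
vertex -0.484 -0.112 2.796
endloop
endfacet
facet normal -0.637 0.486 0.599
outer loop
vertex -1.157 -0.251 2.193
vertex -0.484 -0.112 2.796
vertex -0.639 0.5 2.134
endloop
endfacet
facet normal -0.823 0.561 -0.085
outer loop
vertex -1.157 -0.251 2.193
vertex -0.639 0.5 2.134
vertex -0.871 0.045 1.376
endloop
endfacet
facet normal -0.929 -0.090 -0.358
outer loop
vertex -1.157 -0.251 2.193
vertex -0.871 0.045 1.376
vertex -0.859 -0.85 1.569
endloop
endfacet
facet normal -0.808 -0.567 0.158
outer loop
vertex -1.157 -0.251 2.193
vertex -0.859 -0.85 1.569
vertex -0.62 -0.946 2.446
endloop
endfacet
facet normal 0.027 0.737 0.675
outer loop
vertex -0.639 0.5 2.134
vertex -0.484 -0.112 2.796
vertex 0.219 0.27 2.351
endloop
endfacet
facet normal 0.042 -0.392 0.919
outer loop
vertex -0.484 -0.112 2.796
vertex -0.62 -0.946 2.446
vertex 0.231 -0.625 2.544
endloop
endfacet
facet normal -0.250 -0.968 -0.038
outer loop
vertex -0.62 -0.946 2.446
vertex -0.859 -0.85 1.569
vertex -0.001 -1.08 1.786
endloop
endfacet
facet normal -0.447 -0.194 -0.873
outer loop
vertex -0.859 -0.85 1.569
vertex -0.871 0.045 1.376
vertex -0.156 -0.468 1.124
endloop
endfacet
facet normal -0.274 0.859 -0.432
outer loop
vertex -0.871 0.045 1.376
vertex -0.639 0.5 2.134
vertex -0.02 0.366 1.474
endloop
endfacet
facet normal 0.929 0.090 0.358
outer loop
vertex 0.517 -0.329 1.727
vertex 0.219 0.27 2.351
vertex 0.231 -0.625 2.544
endloop
endfacet
facet normal 0.823 -0.561 0.085
outer loop
vertex 0.517 -0.329 1.727
vertex 0.231 -0.625 2.544
vertex -0.001 -1.08 1.786
endloop
endfacet
facet normal 0.637 -0.486 -0.599
outer loop
vertex 0.517 -0.329 1.727
vertex -0.001 -1.08 1.786
vertex -0.156 -0.468 1.124
endloop
endfacet
facet normal 0.627 0.212 -0.749
outer loop
vertex 0.517 -0.329 1.727
vertex -0.156 -0.468 1.124
vertex -0.02 0.366 1.474
endloop
endfacet
facet normal 0.808 0.567 -0.158
outer loop
vertex 0.517 -0.329 1.727
vertex -0.02 0.366 1.474
vertex 0.219 0.27 2.351
endloop
endfacet
facet normal 0.447 0.194 0.873
outer loop
vertex 0.231 -0.625 2.544
vertex 0.219 0.27 2.351
vertex -0.484 -0.112 2.796
endloop
endfacet
facet normal 0.274 -0.859 0.432
outer loop
vertex -0.001 -1.08 1.786
vertex 0.231 -0.625 2.544
vertex -0.62 -0.946 2.446
endloop
endfacet
facet normal -0.027 -0.737 -0.675
outer loop
vertex -0.156 -0.468 1.124
vertex -0.001 -1.08 1.786
vertex -0.859 -0.85 1.569
endloop
endfacet
facet normal -0.042 0.392 -0.919
outer loop
vertex -0.02 0.366 1.474
vertex -0.156 -0.468 1.124
vertex -0.871 0.045 1.376
endloop
endfacet
facet normal 0.250 0.968 0.038
outer loop
vertex 0.219 0.27 2.351
vertex -0.02 0.366 1.474
vertex -0.639 0.5 2.134
endloop
endfacet

endsolid


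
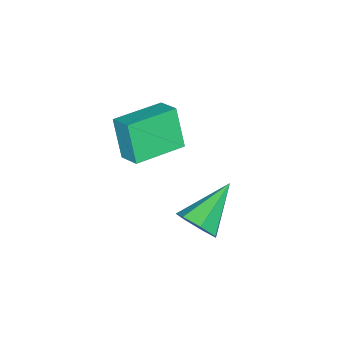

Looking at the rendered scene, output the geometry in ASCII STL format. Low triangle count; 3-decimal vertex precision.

solid 
facet normal -0.925 0.373 -0.076
outer loop
vertex -3.609 -3.815 1.696
vertex -3.289 -2.931 2.142
vertex -3.216 -3.161 0.121
endloop
endfacet
facet normal -0.307 -0.849 -0.429
outer loop
vertex -1.311 -3.929 0.278
vertex -3.609 -3.815 1.696
vertex -3.216 -3.161 0.121
endloop
endfacet
facet normal -0.925 0.372 -0.076
outer loop
vertex -3.216 -3.161 0.121
vertex -3.289 -2.931 2.142
vertex -2.897 -2.278 0.567
endloop
endfacet
facet normal 0.225 0.373 -0.900
outer loop
vertex -2.897 -2.278 0.567
vertex -1.311 -3.929 0.278
vertex -3.216 -3.161 0.121
endloop
endfacet
facet normal -0.225 -0.373 0.900
outer loop
vertex -3.609 -3.815 1.696
vertex -1.384 -3.699 2.299
vertex -3.289 -2.931 2.142
endloop
endfacet
facet normal -0.307 -0.850 -0.429
outer loop
vertex -1.703 -4.582 1.853
vertex -3.609 -3.815 1.696
vertex -1.311 -3.929 0.278
endloop
endfacet
facet normal -0.224 -0.374 0.900
outer loop
vertex -1.703 -4.582 1.853
vertex -1.384 -3.699 2.299
vertex -3.609 -3.815 1.696
endloop
endfacet
facet normal 0.307 0.850 0.429
outer loop
vertex -3.289 -2.931 2.142
vertex -1.384 -3.699 2.299
vertex -2.897 -2.278 0.567
endloop
endfacet
facet normal 0.224 0.373 -0.900
outer loop
vertex -0.991 -3.045 0.724
vertex -1.311 -3.929 0.278
vertex -2.897 -2.278 0.567
endloop
endfacet
facet normal 0.307 0.850 0.429
outer loop
vertex -2.897 -2.278 0.567
vertex -1.384 -3.699 2.299
vertex -0.991 -3.045 0.724
endloop
endfacet
facet normal 0.925 -0.373 0.076
outer loop
vertex -0.991 -3.045 0.724
vertex -1.703 -4.582 1.853
vertex -1.311 -3.929 0.278
endloop
endfacet
facet normal 0.925 -0.373 0.076
outer loop
vertex -1.384 -3.699 2.299
vertex -1.703 -4.582 1.853
vertex -0.991 -3.045 0.724
endloop
endfacet
facet normal 0.863 -0.082 -0.499
outer loop
vertex 0.719 0.156 1.207
vertex 0.34 0.466 0.5
vertex 0.743 0.898 1.126
endloop
endfacet
facet normal 0.166 0.102 0.981
outer loop
vertex 0.719 0.156 1.207
vertex 0.743 0.898 1.126
vertex -1.42 0.634 1.52
endloop
endfacet
facet normal 0.863 -0.082 -0.499
outer loop
vertex 0.743 0.898 1.126
vertex 0.34 0.466 0.5
vertex 0.463 1.314 0.574
endloop
endfacet
facet normal 0.011 0.801 0.598
outer loop
vertex 0.743 0.898 1.126
vertex 0.463 1.314 0.574
vertex -1.42 0.634 1.52
endloop
endfacet
facet normal 0.862 -0.082 -0.499
outer loop
vertex 0.463 1.314 0.574
vertex 0.34 0.466 0.5
vertex 0.09 1.093 -0.034
endloop
endfacet
facet normal -0.382 0.919 -0.100
outer loop
vertex 0.463 1.314 0.574
vertex 0.09 1.093 -0.034
vertex -1.42 0.634 1.52
endloop
endfacet
facet normal 0.862 -0.082 -0.500
outer loop
vertex 0.09 1.093 -0.034
vertex 0.34 0.466 0.5
vertex -0.095 0.399 -0.239
endloop
endfacet
facet normal -0.719 0.366 -0.591
outer loop
vertex 0.09 1.093 -0.034
vertex -0.095 0.399 -0.239
vertex -1.42 0.634 1.52
endloop
endfacet
facet normal 0.862 -0.083 -0.500
outer loop
vertex -0.095 0.399 -0.239
vertex 0.34 0.466 0.5
vertex 0.047 -0.244 0.113
endloop
endfacet
facet normal -0.745 -0.439 -0.502
outer loop
vertex -0.095 0.399 -0.239
vertex 0.047 -0.244 0.113
vertex -1.42 0.634 1.52
endloop
endfacet
facet normal 0.862 -0.083 -0.500
outer loop
vertex 0.047 -0.244 0.113
vertex 0.34 0.466 0.5
vertex 0.41 -0.352 0.756
endloop
endfacet
facet normal -0.440 -0.893 0.098
outer loop
vertex 0.047 -0.244 0.113
vertex 0.41 -0.352 0.756
vertex -1.42 0.634 1.52
endloop
endfacet
facet normal 0.863 -0.082 -0.499
outer loop
vertex 0.41 -0.352 0.756
vertex 0.34 0.466 0.5
vertex 0.719 0.156 1.207
endloop
endfacet
facet normal -0.035 -0.652 0.758
outer loop
vertex 0.41 -0.352 0.756
vertex 0.719 0.156 1.207
vertex -1.42 0.634 1.52
endloop
endfacet

endsolid


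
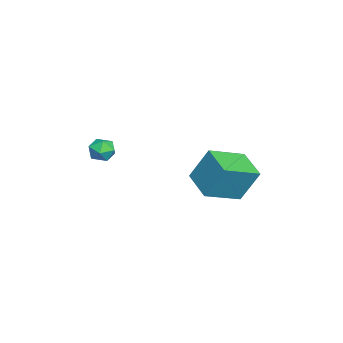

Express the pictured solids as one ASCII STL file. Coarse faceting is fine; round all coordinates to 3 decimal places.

solid 
facet normal -0.239 0.963 0.127
outer loop
vertex 2.553 -3.437 1.685
vertex 2.442 -3.552 2.349
vertex 3.064 -3.369 2.134
endloop
endfacet
facet normal 0.234 0.886 -0.400
outer loop
vertex 2.553 -3.437 1.685
vertex 3.064 -3.369 2.134
vertex 3.177 -3.671 1.531
endloop
endfacet
facet normal -0.050 0.453 -0.890
outer loop
vertex 2.553 -3.437 1.685
vertex 3.177 -3.671 1.531
vertex 2.624 -4.041 1.374
endloop
endfacet
facet normal -0.699 0.261 -0.666
outer loop
vertex 2.553 -3.437 1.685
vertex 2.624 -4.041 1.374
vertex 2.17 -3.968 1.879
endloop
endfacet
facet normal -0.817 0.576 -0.037
outer loop
vertex 2.553 -3.437 1.685
vertex 2.17 -3.968 1.879
vertex 2.442 -3.552 2.349
endloop
endfacet
facet normal 0.814 0.566 -0.131
outer loop
vertex 3.177 -3.671 1.531
vertex 3.064 -3.369 2.134
vertex 3.45 -3.932 2.101
endloop
endfacet
facet normal 0.047 0.690 0.723
outer loop
vertex 3.064 -3.369 2.134
vertex 2.442 -3.552 2.349
vertex 2.996 -3.859 2.606
endloop
endfacet
facet normal -0.888 0.066 0.455
outer loop
vertex 2.442 -3.552 2.349
vertex 2.17 -3.968 1.879
vertex 2.443 -4.229 2.449
endloop
endfacet
facet normal -0.697 -0.445 -0.562
outer loop
vertex 2.17 -3.968 1.879
vertex 2.624 -4.041 1.374
vertex 2.556 -4.531 1.846
endloop
endfacet
facet normal 0.354 -0.136 -0.925
outer loop
vertex 2.624 -4.041 1.374
vertex 3.177 -3.671 1.531
vertex 3.178 -4.348 1.631
endloop
endfacet
facet normal 0.699 -0.261 0.666
outer loop
vertex 3.067 -4.463 2.295
vertex 3.45 -3.932 2.101
vertex 2.996 -3.859 2.606
endloop
endfacet
facet normal 0.050 -0.453 0.890
outer loop
vertex 3.067 -4.463 2.295
vertex 2.996 -3.859 2.606
vertex 2.443 -4.229 2.449
endloop
endfacet
facet normal -0.234 -0.886 0.400
outer loop
vertex 3.067 -4.463 2.295
vertex 2.443 -4.229 2.449
vertex 2.556 -4.531 1.846
endloop
endfacet
facet normal 0.239 -0.963 -0.127
outer loop
vertex 3.067 -4.463 2.295
vertex 2.556 -4.531 1.846
vertex 3.178 -4.348 1.631
endloop
endfacet
facet normal 0.817 -0.576 0.037
outer loop
vertex 3.067 -4.463 2.295
vertex 3.178 -4.348 1.631
vertex 3.45 -3.932 2.101
endloop
endfacet
facet normal 0.697 0.445 0.562
outer loop
vertex 2.996 -3.859 2.606
vertex 3.45 -3.932 2.101
vertex 3.064 -3.369 2.134
endloop
endfacet
facet normal -0.354 0.136 0.925
outer loop
vertex 2.443 -4.229 2.449
vertex 2.996 -3.859 2.606
vertex 2.442 -3.552 2.349
endloop
endfacet
facet normal -0.814 -0.566 0.131
outer loop
vertex 2.556 -4.531 1.846
vertex 2.443 -4.229 2.449
vertex 2.17 -3.968 1.879
endloop
endfacet
facet normal -0.047 -0.690 -0.723
outer loop
vertex 3.178 -4.348 1.631
vertex 2.556 -4.531 1.846
vertex 2.624 -4.041 1.374
endloop
endfacet
facet normal 0.888 -0.066 -0.455
outer loop
vertex 3.45 -3.932 2.101
vertex 3.178 -4.348 1.631
vertex 3.177 -3.671 1.531
endloop
endfacet
facet normal -0.567 0.743 -0.354
outer loop
vertex -0.09 1.847 0.642
vertex 1.267 2.653 0.16
vertex -0.173 0.997 -1.01
endloop
endfacet
facet normal -0.822 -0.488 0.292
outer loop
vertex 0.933 -0.453 -0.32
vertex -0.09 1.847 0.642
vertex -0.173 0.997 -1.01
endloop
endfacet
facet normal -0.568 0.743 -0.354
outer loop
vertex -0.173 0.997 -1.01
vertex 1.267 2.653 0.16
vertex 1.184 1.803 -1.493
endloop
endfacet
facet normal -0.045 -0.457 -0.888
outer loop
vertex 1.184 1.803 -1.493
vertex 0.933 -0.453 -0.32
vertex -0.173 0.997 -1.01
endloop
endfacet
facet normal 0.044 0.457 0.889
outer loop
vertex -0.09 1.847 0.642
vertex 2.373 1.203 0.85
vertex 1.267 2.653 0.16
endloop
endfacet
facet normal -0.822 -0.488 0.292
outer loop
vertex 1.016 0.397 1.333
vertex -0.09 1.847 0.642
vertex 0.933 -0.453 -0.32
endloop
endfacet
facet normal 0.045 0.457 0.888
outer loop
vertex 1.016 0.397 1.333
vertex 2.373 1.203 0.85
vertex -0.09 1.847 0.642
endloop
endfacet
facet normal 0.822 0.488 -0.292
outer loop
vertex 1.267 2.653 0.16
vertex 2.373 1.203 0.85
vertex 1.184 1.803 -1.493
endloop
endfacet
facet normal -0.044 -0.457 -0.888
outer loop
vertex 2.29 0.353 -0.802
vertex 0.933 -0.453 -0.32
vertex 1.184 1.803 -1.493
endloop
endfacet
facet normal 0.822 0.488 -0.292
outer loop
vertex 1.184 1.803 -1.493
vertex 2.373 1.203 0.85
vertex 2.29 0.353 -0.802
endloop
endfacet
facet normal 0.567 -0.744 0.354
outer loop
vertex 2.29 0.353 -0.802
vertex 1.016 0.397 1.333
vertex 0.933 -0.453 -0.32
endloop
endfacet
facet normal 0.568 -0.743 0.354
outer loop
vertex 2.373 1.203 0.85
vertex 1.016 0.397 1.333
vertex 2.29 0.353 -0.802
endloop
endfacet

endsolid


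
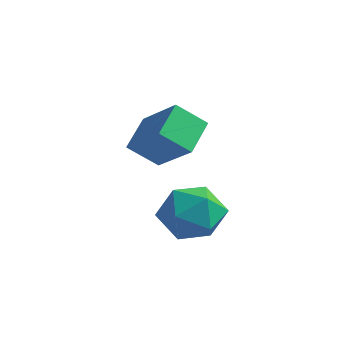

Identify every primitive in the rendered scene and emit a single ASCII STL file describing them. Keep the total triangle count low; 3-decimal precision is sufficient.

solid 
facet normal 0.195 0.957 0.214
outer loop
vertex 2.601 -2.337 0.169
vertex 2.761 -2.641 1.383
vertex 3.744 -2.664 0.592
endloop
endfacet
facet normal 0.396 0.800 -0.451
outer loop
vertex 2.601 -2.337 0.169
vertex 3.744 -2.664 0.592
vertex 3.338 -3.092 -0.523
endloop
endfacet
facet normal -0.177 0.565 -0.806
outer loop
vertex 2.601 -2.337 0.169
vertex 3.338 -3.092 -0.523
vertex 2.104 -3.335 -0.422
endloop
endfacet
facet normal -0.733 0.578 -0.359
outer loop
vertex 2.601 -2.337 0.169
vertex 2.104 -3.335 -0.422
vertex 1.747 -3.056 0.756
endloop
endfacet
facet normal -0.504 0.820 0.272
outer loop
vertex 2.601 -2.337 0.169
vertex 1.747 -3.056 0.756
vertex 2.761 -2.641 1.383
endloop
endfacet
facet normal 0.869 0.266 -0.418
outer loop
vertex 3.338 -3.092 -0.523
vertex 3.744 -2.664 0.592
vertex 3.953 -3.864 0.264
endloop
endfacet
facet normal 0.542 0.521 0.659
outer loop
vertex 3.744 -2.664 0.592
vertex 2.761 -2.641 1.383
vertex 3.596 -3.585 1.442
endloop
endfacet
facet normal -0.587 0.299 0.752
outer loop
vertex 2.761 -2.641 1.383
vertex 1.747 -3.056 0.756
vertex 2.362 -3.828 1.543
endloop
endfacet
facet normal -0.959 -0.094 -0.268
outer loop
vertex 1.747 -3.056 0.756
vertex 2.104 -3.335 -0.422
vertex 1.956 -4.256 0.428
endloop
endfacet
facet normal -0.059 -0.114 -0.992
outer loop
vertex 2.104 -3.335 -0.422
vertex 3.338 -3.092 -0.523
vertex 2.939 -4.279 -0.363
endloop
endfacet
facet normal 0.733 -0.578 0.359
outer loop
vertex 3.099 -4.583 0.851
vertex 3.953 -3.864 0.264
vertex 3.596 -3.585 1.442
endloop
endfacet
facet normal 0.177 -0.565 0.806
outer loop
vertex 3.099 -4.583 0.851
vertex 3.596 -3.585 1.442
vertex 2.362 -3.828 1.543
endloop
endfacet
facet normal -0.396 -0.800 0.451
outer loop
vertex 3.099 -4.583 0.851
vertex 2.362 -3.828 1.543
vertex 1.956 -4.256 0.428
endloop
endfacet
facet normal -0.195 -0.957 -0.214
outer loop
vertex 3.099 -4.583 0.851
vertex 1.956 -4.256 0.428
vertex 2.939 -4.279 -0.363
endloop
endfacet
facet normal 0.504 -0.820 -0.272
outer loop
vertex 3.099 -4.583 0.851
vertex 2.939 -4.279 -0.363
vertex 3.953 -3.864 0.264
endloop
endfacet
facet normal 0.959 0.094 0.268
outer loop
vertex 3.596 -3.585 1.442
vertex 3.953 -3.864 0.264
vertex 3.744 -2.664 0.592
endloop
endfacet
facet normal 0.059 0.114 0.992
outer loop
vertex 2.362 -3.828 1.543
vertex 3.596 -3.585 1.442
vertex 2.761 -2.641 1.383
endloop
endfacet
facet normal -0.869 -0.266 0.418
outer loop
vertex 1.956 -4.256 0.428
vertex 2.362 -3.828 1.543
vertex 1.747 -3.056 0.756
endloop
endfacet
facet normal -0.542 -0.521 -0.659
outer loop
vertex 2.939 -4.279 -0.363
vertex 1.956 -4.256 0.428
vertex 2.104 -3.335 -0.422
endloop
endfacet
facet normal 0.587 -0.299 -0.752
outer loop
vertex 3.953 -3.864 0.264
vertex 2.939 -4.279 -0.363
vertex 3.338 -3.092 -0.523
endloop
endfacet
facet normal -0.807 0.123 -0.578
outer loop
vertex -1.277 -2.005 1.837
vertex -1.664 -0.666 2.662
vertex -0.499 -1.215 0.919
endloop
endfacet
facet normal 0.239 -0.827 -0.509
outer loop
vertex 1.204 -1.474 2.138
vertex -1.277 -2.005 1.837
vertex -0.499 -1.215 0.919
endloop
endfacet
facet normal -0.807 0.123 -0.578
outer loop
vertex -0.499 -1.215 0.919
vertex -1.664 -0.666 2.662
vertex -0.886 0.125 1.744
endloop
endfacet
facet normal 0.540 0.549 -0.638
outer loop
vertex -0.886 0.125 1.744
vertex 1.204 -1.474 2.138
vertex -0.499 -1.215 0.919
endloop
endfacet
facet normal -0.540 -0.549 0.638
outer loop
vertex -1.277 -2.005 1.837
vertex 0.039 -0.925 3.881
vertex -1.664 -0.666 2.662
endloop
endfacet
facet normal 0.239 -0.826 -0.510
outer loop
vertex 0.426 -2.265 3.056
vertex -1.277 -2.005 1.837
vertex 1.204 -1.474 2.138
endloop
endfacet
facet normal -0.540 -0.549 0.638
outer loop
vertex 0.426 -2.265 3.056
vertex 0.039 -0.925 3.881
vertex -1.277 -2.005 1.837
endloop
endfacet
facet normal -0.239 0.827 0.510
outer loop
vertex -1.664 -0.666 2.662
vertex 0.039 -0.925 3.881
vertex -0.886 0.125 1.744
endloop
endfacet
facet normal 0.540 0.549 -0.638
outer loop
vertex 0.817 -0.135 2.963
vertex 1.204 -1.474 2.138
vertex -0.886 0.125 1.744
endloop
endfacet
facet normal -0.238 0.827 0.509
outer loop
vertex -0.886 0.125 1.744
vertex 0.039 -0.925 3.881
vertex 0.817 -0.135 2.963
endloop
endfacet
facet normal 0.807 -0.123 0.578
outer loop
vertex 0.817 -0.135 2.963
vertex 0.426 -2.265 3.056
vertex 1.204 -1.474 2.138
endloop
endfacet
facet normal 0.807 -0.123 0.578
outer loop
vertex 0.039 -0.925 3.881
vertex 0.426 -2.265 3.056
vertex 0.817 -0.135 2.963
endloop
endfacet

endsolid
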